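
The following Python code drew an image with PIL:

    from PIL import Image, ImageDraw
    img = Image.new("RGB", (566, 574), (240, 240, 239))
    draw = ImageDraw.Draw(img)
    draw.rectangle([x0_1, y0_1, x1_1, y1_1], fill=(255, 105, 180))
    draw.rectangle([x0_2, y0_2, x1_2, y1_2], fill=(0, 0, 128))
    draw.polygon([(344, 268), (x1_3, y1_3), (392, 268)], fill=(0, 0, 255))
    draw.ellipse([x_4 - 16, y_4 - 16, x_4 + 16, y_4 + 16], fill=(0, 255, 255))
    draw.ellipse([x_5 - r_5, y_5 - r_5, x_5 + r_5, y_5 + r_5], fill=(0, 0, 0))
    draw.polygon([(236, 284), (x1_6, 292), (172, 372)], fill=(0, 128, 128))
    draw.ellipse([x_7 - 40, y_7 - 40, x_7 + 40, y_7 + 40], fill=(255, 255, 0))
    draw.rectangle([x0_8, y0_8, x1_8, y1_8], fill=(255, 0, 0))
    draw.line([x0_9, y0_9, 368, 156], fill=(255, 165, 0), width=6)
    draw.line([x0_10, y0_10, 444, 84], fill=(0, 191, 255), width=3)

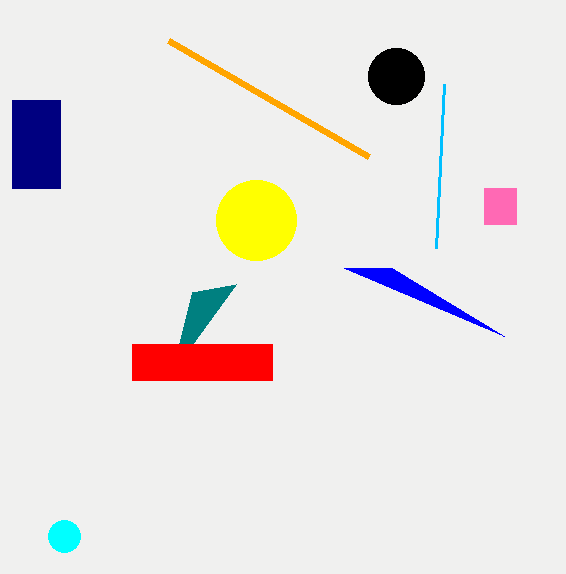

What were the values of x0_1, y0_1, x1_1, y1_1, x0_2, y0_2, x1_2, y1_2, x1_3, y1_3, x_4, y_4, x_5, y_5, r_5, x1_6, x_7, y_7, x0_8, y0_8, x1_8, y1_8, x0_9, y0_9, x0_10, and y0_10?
x0_1 = 484; y0_1 = 188; x1_1 = 516; y1_1 = 224; x0_2 = 12; y0_2 = 100; x1_2 = 60; y1_2 = 188; x1_3 = 504; y1_3 = 336; x_4 = 64; y_4 = 536; x_5 = 396; y_5 = 76; r_5 = 28; x1_6 = 192; x_7 = 256; y_7 = 220; x0_8 = 132; y0_8 = 344; x1_8 = 272; y1_8 = 380; x0_9 = 168; y0_9 = 40; x0_10 = 436; y0_10 = 248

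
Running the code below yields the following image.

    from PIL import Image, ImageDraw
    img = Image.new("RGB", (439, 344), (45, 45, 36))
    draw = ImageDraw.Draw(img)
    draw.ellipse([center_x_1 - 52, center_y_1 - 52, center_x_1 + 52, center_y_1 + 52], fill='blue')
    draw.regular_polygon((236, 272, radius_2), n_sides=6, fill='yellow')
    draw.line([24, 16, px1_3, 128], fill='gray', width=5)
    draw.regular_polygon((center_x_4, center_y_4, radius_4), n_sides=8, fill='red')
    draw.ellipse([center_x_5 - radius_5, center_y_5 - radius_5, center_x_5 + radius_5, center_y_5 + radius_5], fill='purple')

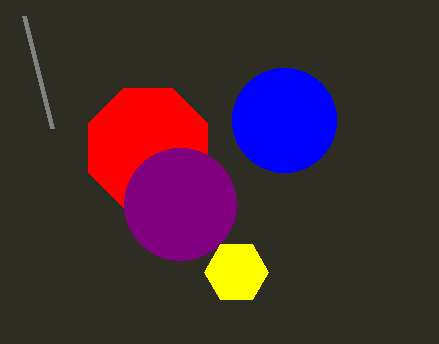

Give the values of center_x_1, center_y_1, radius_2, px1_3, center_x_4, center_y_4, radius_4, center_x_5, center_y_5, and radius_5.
center_x_1 = 284, center_y_1 = 120, radius_2 = 32, px1_3 = 52, center_x_4 = 148, center_y_4 = 148, radius_4 = 64, center_x_5 = 180, center_y_5 = 204, radius_5 = 56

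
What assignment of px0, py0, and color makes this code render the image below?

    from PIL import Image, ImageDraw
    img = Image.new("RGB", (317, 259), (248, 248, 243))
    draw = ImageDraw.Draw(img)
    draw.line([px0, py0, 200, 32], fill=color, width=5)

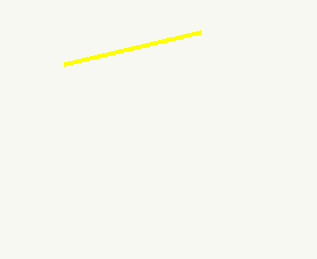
px0 = 64; py0 = 64; color = 'yellow'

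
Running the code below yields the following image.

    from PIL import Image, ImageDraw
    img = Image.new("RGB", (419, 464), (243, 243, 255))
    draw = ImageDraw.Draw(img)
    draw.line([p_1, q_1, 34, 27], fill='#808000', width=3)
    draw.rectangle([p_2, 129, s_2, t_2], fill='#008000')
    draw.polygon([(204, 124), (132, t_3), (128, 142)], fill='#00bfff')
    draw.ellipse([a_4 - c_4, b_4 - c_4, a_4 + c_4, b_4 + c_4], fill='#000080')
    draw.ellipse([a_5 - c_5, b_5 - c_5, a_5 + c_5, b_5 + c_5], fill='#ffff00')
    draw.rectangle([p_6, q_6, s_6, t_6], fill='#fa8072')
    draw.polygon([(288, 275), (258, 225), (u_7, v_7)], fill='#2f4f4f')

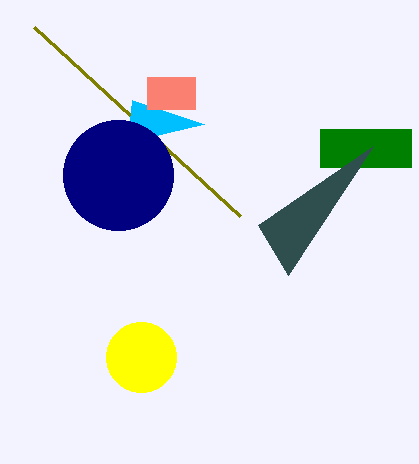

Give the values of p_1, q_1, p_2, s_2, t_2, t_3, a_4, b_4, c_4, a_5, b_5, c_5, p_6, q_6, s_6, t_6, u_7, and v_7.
p_1 = 240; q_1 = 216; p_2 = 320; s_2 = 411; t_2 = 167; t_3 = 100; a_4 = 118; b_4 = 175; c_4 = 55; a_5 = 141; b_5 = 357; c_5 = 35; p_6 = 147; q_6 = 77; s_6 = 195; t_6 = 109; u_7 = 373; v_7 = 146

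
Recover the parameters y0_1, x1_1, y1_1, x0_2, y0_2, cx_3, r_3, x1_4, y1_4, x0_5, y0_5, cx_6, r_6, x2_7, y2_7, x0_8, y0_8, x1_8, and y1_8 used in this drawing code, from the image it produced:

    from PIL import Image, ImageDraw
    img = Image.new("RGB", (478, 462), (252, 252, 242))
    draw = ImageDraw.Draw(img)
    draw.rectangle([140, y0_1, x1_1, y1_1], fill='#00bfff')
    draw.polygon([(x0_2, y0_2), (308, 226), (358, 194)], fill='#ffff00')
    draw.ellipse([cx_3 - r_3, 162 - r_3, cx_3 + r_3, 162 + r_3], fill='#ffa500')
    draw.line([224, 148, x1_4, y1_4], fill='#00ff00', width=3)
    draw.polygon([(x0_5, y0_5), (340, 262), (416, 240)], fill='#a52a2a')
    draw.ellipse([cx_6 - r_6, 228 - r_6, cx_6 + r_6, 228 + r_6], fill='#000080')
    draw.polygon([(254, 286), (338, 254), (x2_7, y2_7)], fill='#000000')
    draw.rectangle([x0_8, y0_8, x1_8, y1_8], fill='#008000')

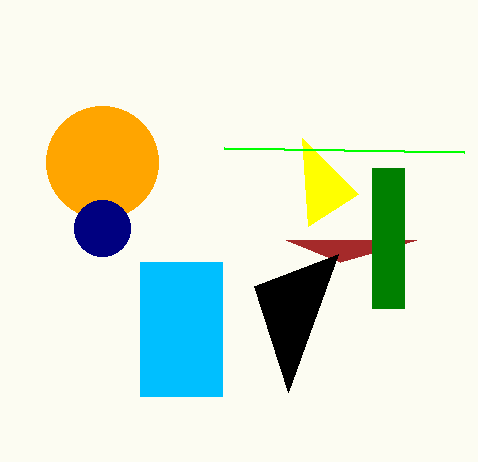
y0_1 = 262
x1_1 = 222
y1_1 = 396
x0_2 = 302
y0_2 = 138
cx_3 = 102
r_3 = 56
x1_4 = 464
y1_4 = 152
x0_5 = 286
y0_5 = 240
cx_6 = 102
r_6 = 28
x2_7 = 288
y2_7 = 392
x0_8 = 372
y0_8 = 168
x1_8 = 404
y1_8 = 308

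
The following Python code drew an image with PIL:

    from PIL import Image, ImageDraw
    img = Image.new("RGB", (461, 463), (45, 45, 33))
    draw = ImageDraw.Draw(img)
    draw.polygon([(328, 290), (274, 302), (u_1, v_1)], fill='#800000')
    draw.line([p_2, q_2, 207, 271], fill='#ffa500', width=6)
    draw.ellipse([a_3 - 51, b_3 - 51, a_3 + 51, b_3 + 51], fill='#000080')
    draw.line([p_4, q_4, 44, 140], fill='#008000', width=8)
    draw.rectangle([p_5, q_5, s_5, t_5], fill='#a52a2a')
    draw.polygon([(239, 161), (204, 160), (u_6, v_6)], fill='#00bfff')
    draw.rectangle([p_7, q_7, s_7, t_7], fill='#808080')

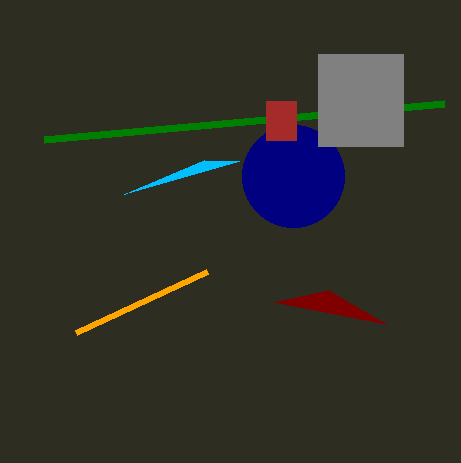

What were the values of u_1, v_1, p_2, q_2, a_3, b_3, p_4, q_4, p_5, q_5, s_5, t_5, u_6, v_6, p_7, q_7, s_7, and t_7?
u_1 = 386; v_1 = 324; p_2 = 76; q_2 = 332; a_3 = 293; b_3 = 176; p_4 = 444; q_4 = 104; p_5 = 266; q_5 = 101; s_5 = 296; t_5 = 140; u_6 = 124; v_6 = 194; p_7 = 318; q_7 = 54; s_7 = 403; t_7 = 146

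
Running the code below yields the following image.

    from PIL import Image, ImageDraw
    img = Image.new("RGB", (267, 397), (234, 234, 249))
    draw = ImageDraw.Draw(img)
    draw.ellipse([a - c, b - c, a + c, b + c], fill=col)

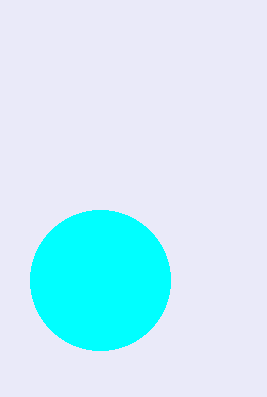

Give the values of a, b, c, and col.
a = 100, b = 280, c = 70, col = 'cyan'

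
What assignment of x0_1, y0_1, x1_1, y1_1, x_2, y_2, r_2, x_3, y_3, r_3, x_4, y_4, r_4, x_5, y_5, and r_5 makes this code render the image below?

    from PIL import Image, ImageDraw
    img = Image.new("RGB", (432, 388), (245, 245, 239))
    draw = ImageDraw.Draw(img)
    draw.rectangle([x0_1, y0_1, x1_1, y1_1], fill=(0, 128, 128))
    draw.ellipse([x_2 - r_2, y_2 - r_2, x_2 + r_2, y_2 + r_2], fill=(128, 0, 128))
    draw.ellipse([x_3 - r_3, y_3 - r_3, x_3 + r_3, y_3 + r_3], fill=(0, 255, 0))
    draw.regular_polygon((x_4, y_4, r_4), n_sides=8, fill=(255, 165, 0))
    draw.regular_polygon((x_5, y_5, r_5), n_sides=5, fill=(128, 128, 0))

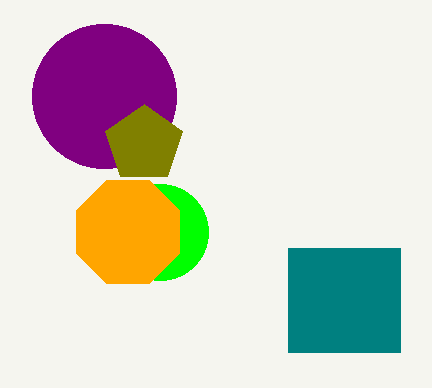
x0_1 = 288; y0_1 = 248; x1_1 = 400; y1_1 = 352; x_2 = 104; y_2 = 96; r_2 = 72; x_3 = 160; y_3 = 232; r_3 = 48; x_4 = 128; y_4 = 232; r_4 = 56; x_5 = 144; y_5 = 144; r_5 = 40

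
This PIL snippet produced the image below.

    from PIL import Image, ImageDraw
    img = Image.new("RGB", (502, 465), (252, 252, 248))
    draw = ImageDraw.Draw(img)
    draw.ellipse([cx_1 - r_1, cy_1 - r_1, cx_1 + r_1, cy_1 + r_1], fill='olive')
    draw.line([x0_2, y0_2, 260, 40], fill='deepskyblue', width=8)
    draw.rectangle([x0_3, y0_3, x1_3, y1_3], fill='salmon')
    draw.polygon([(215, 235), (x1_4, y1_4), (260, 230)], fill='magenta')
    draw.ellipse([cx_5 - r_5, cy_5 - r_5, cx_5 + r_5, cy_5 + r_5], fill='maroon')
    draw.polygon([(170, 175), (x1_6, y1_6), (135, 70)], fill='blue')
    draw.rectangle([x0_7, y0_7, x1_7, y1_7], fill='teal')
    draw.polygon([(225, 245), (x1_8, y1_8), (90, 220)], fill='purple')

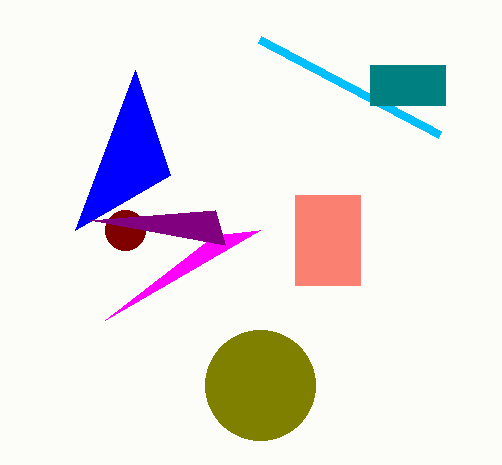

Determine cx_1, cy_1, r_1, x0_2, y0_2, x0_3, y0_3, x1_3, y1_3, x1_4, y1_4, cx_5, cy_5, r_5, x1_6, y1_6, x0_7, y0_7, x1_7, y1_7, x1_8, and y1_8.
cx_1 = 260, cy_1 = 385, r_1 = 55, x0_2 = 440, y0_2 = 135, x0_3 = 295, y0_3 = 195, x1_3 = 360, y1_3 = 285, x1_4 = 105, y1_4 = 320, cx_5 = 125, cy_5 = 230, r_5 = 20, x1_6 = 75, y1_6 = 230, x0_7 = 370, y0_7 = 65, x1_7 = 445, y1_7 = 105, x1_8 = 215, y1_8 = 210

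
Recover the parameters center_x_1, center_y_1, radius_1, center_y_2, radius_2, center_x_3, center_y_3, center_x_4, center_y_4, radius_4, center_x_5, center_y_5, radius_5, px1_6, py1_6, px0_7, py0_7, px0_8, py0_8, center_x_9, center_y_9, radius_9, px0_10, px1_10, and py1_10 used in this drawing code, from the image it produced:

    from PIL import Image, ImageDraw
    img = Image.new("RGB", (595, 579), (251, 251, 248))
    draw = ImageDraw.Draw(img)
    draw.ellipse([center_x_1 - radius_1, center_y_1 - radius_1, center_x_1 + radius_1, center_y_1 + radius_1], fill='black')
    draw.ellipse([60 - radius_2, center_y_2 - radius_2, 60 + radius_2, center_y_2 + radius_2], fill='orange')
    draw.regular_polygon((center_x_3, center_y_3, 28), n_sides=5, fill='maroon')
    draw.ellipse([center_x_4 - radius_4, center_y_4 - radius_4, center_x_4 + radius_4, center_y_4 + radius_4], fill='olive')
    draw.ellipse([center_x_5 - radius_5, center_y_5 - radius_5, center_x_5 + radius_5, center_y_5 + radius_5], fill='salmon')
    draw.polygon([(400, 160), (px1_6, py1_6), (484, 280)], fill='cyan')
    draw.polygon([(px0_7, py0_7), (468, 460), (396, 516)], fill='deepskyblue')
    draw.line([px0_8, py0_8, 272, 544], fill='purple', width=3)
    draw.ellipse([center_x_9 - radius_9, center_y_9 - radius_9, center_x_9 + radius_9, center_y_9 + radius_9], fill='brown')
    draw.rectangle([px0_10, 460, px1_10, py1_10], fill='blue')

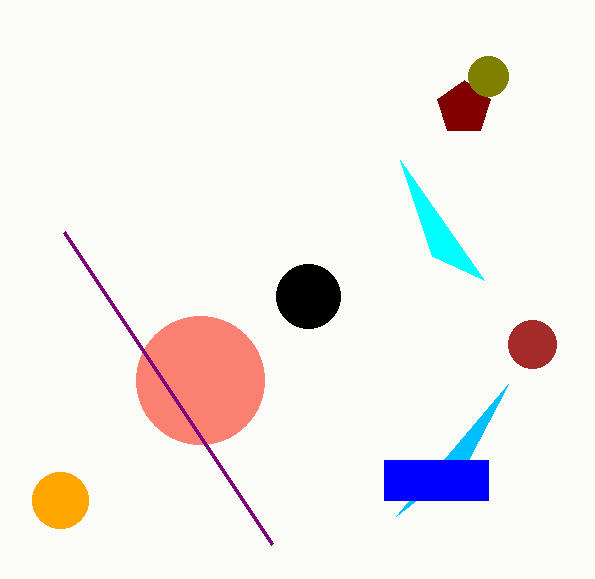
center_x_1 = 308
center_y_1 = 296
radius_1 = 32
center_y_2 = 500
radius_2 = 28
center_x_3 = 464
center_y_3 = 108
center_x_4 = 488
center_y_4 = 76
radius_4 = 20
center_x_5 = 200
center_y_5 = 380
radius_5 = 64
px1_6 = 432
py1_6 = 256
px0_7 = 508
py0_7 = 384
px0_8 = 64
py0_8 = 232
center_x_9 = 532
center_y_9 = 344
radius_9 = 24
px0_10 = 384
px1_10 = 488
py1_10 = 500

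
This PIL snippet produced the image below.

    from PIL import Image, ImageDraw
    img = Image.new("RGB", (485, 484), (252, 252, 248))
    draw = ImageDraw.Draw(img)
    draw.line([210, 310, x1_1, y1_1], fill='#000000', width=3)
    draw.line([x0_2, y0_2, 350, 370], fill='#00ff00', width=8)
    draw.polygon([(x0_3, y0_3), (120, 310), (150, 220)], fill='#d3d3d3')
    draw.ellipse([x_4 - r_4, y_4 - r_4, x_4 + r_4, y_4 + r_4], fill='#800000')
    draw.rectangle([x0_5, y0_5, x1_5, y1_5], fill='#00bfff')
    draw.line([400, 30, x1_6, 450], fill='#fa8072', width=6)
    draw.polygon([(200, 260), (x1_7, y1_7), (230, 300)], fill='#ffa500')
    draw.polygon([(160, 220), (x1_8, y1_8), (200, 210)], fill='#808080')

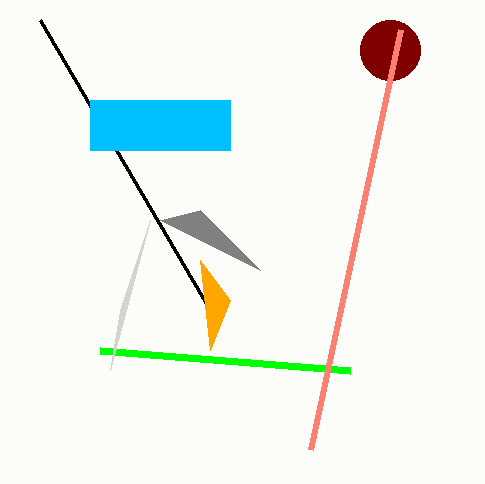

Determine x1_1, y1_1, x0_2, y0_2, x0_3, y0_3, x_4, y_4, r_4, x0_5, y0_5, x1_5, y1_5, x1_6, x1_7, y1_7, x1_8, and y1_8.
x1_1 = 40
y1_1 = 20
x0_2 = 100
y0_2 = 350
x0_3 = 110
y0_3 = 370
x_4 = 390
y_4 = 50
r_4 = 30
x0_5 = 90
y0_5 = 100
x1_5 = 230
y1_5 = 150
x1_6 = 310
x1_7 = 210
y1_7 = 350
x1_8 = 260
y1_8 = 270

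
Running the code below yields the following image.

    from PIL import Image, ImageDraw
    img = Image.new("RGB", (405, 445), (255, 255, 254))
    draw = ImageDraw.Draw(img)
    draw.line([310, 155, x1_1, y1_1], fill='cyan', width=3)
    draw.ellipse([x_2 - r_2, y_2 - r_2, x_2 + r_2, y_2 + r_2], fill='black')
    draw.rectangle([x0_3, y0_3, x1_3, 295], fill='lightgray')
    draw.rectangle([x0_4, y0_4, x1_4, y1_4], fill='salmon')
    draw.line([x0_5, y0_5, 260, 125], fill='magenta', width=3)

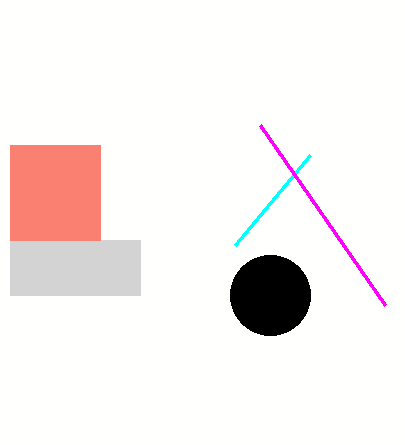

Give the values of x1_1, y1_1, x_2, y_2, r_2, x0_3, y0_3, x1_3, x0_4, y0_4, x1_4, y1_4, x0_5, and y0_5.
x1_1 = 235; y1_1 = 245; x_2 = 270; y_2 = 295; r_2 = 40; x0_3 = 10; y0_3 = 240; x1_3 = 140; x0_4 = 10; y0_4 = 145; x1_4 = 100; y1_4 = 240; x0_5 = 385; y0_5 = 305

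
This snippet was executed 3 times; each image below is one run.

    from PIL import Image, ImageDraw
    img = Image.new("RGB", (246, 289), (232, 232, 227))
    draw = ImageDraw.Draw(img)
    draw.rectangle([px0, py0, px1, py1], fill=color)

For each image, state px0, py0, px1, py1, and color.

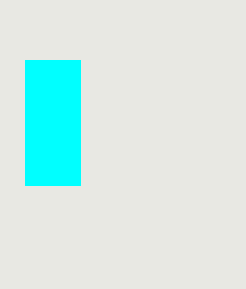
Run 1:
px0 = 25; py0 = 60; px1 = 80; py1 = 185; color = 'cyan'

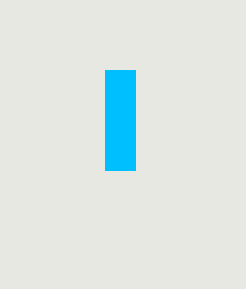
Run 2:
px0 = 105; py0 = 70; px1 = 135; py1 = 170; color = 'deepskyblue'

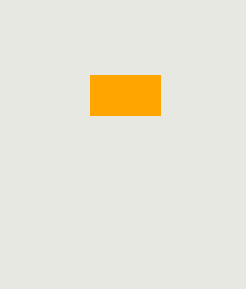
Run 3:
px0 = 90
py0 = 75
px1 = 160
py1 = 115
color = 'orange'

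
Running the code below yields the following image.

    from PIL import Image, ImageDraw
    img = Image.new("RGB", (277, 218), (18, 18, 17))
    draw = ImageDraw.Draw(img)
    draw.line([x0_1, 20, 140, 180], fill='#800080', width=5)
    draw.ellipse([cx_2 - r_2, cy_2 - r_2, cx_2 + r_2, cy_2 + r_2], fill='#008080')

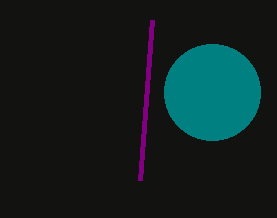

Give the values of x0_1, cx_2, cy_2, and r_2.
x0_1 = 152, cx_2 = 212, cy_2 = 92, r_2 = 48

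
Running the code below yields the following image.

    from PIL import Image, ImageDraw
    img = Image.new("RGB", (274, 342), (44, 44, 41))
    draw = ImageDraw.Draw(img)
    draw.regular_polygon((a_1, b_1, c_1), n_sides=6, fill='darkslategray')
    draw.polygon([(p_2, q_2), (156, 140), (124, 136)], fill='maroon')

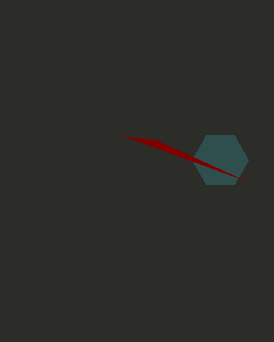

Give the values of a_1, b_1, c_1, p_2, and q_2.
a_1 = 220; b_1 = 160; c_1 = 28; p_2 = 244; q_2 = 180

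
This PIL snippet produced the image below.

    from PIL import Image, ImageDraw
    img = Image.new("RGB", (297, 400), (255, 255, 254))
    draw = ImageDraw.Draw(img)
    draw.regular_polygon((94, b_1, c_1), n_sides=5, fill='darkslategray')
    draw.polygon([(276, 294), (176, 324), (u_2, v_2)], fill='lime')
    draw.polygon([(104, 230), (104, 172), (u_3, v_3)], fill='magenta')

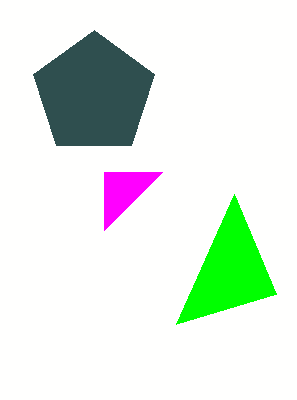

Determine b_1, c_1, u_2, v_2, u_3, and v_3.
b_1 = 94
c_1 = 64
u_2 = 234
v_2 = 194
u_3 = 162
v_3 = 172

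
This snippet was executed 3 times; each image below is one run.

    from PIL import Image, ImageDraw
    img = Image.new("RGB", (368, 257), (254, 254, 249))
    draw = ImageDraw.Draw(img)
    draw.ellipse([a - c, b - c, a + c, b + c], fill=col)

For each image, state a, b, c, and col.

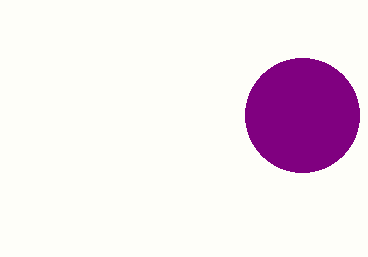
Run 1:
a = 302; b = 115; c = 57; col = 'purple'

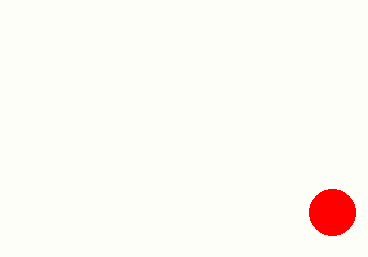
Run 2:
a = 332
b = 212
c = 23
col = 'red'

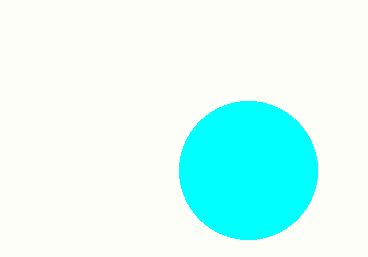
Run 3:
a = 248; b = 170; c = 69; col = 'cyan'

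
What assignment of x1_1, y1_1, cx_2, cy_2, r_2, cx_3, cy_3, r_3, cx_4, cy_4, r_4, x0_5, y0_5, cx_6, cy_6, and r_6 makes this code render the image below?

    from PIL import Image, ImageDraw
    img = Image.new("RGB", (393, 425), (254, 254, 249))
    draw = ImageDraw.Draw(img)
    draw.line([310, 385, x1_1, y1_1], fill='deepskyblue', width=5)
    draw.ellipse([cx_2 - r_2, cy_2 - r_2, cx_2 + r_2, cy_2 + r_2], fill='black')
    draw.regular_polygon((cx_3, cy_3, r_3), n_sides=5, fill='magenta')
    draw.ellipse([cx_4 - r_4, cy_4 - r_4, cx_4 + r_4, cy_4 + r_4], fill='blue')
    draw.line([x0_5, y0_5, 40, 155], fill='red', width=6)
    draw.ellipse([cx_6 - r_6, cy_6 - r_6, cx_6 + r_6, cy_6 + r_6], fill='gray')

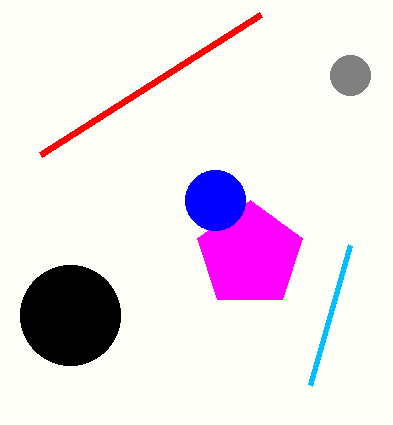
x1_1 = 350; y1_1 = 245; cx_2 = 70; cy_2 = 315; r_2 = 50; cx_3 = 250; cy_3 = 255; r_3 = 55; cx_4 = 215; cy_4 = 200; r_4 = 30; x0_5 = 260; y0_5 = 15; cx_6 = 350; cy_6 = 75; r_6 = 20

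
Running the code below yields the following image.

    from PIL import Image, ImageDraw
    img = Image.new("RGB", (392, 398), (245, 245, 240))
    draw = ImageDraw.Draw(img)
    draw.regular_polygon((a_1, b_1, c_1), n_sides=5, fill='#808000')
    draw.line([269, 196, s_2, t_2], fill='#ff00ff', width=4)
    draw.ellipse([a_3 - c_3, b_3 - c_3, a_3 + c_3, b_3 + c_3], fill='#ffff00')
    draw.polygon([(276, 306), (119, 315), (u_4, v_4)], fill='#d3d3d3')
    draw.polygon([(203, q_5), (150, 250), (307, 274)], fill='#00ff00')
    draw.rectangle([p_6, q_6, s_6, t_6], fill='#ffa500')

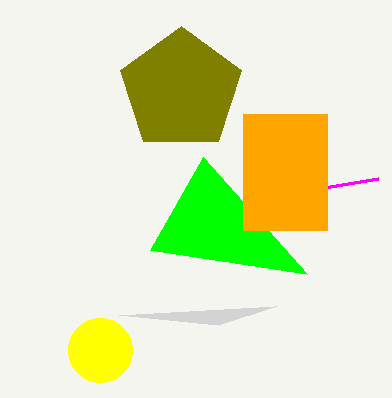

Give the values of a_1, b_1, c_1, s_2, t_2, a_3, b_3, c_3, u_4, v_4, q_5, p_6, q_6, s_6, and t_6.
a_1 = 181; b_1 = 90; c_1 = 64; s_2 = 378; t_2 = 178; a_3 = 100; b_3 = 350; c_3 = 32; u_4 = 218; v_4 = 325; q_5 = 157; p_6 = 243; q_6 = 114; s_6 = 327; t_6 = 230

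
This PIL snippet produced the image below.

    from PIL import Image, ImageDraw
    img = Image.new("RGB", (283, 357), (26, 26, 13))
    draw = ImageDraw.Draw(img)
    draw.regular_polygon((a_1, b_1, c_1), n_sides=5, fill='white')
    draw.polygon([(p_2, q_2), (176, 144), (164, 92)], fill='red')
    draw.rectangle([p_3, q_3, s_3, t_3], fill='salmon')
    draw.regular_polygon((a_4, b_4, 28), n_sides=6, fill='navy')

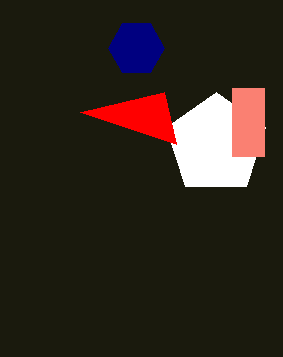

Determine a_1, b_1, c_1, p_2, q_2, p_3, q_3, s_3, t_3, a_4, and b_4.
a_1 = 216; b_1 = 144; c_1 = 52; p_2 = 80; q_2 = 112; p_3 = 232; q_3 = 88; s_3 = 264; t_3 = 156; a_4 = 136; b_4 = 48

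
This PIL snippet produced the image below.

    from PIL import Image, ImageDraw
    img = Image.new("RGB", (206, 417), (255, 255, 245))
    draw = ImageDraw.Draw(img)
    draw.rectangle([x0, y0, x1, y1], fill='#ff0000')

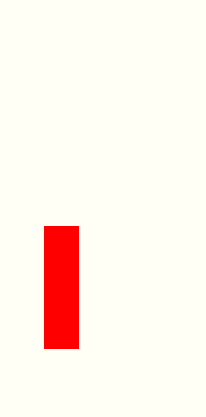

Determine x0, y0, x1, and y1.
x0 = 44, y0 = 226, x1 = 78, y1 = 348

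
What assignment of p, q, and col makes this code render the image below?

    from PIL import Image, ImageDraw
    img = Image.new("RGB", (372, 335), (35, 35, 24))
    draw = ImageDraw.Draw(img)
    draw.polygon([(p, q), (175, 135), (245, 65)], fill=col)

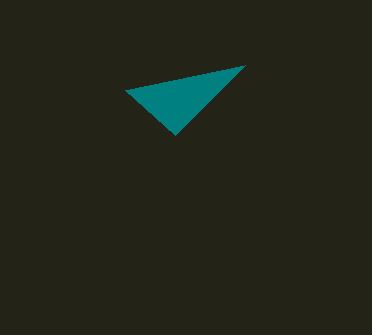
p = 125; q = 90; col = 'teal'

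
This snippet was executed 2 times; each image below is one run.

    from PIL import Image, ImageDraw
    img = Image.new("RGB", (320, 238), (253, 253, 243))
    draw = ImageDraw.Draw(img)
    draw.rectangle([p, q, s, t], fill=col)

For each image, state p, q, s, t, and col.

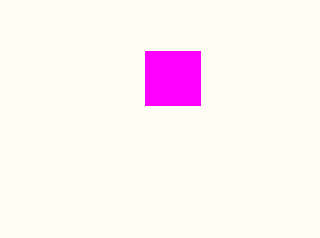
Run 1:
p = 145, q = 51, s = 200, t = 105, col = 'magenta'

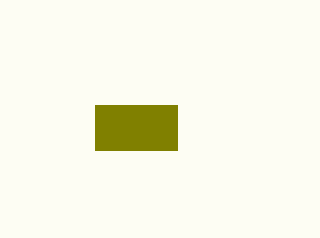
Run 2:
p = 95; q = 105; s = 177; t = 150; col = 'olive'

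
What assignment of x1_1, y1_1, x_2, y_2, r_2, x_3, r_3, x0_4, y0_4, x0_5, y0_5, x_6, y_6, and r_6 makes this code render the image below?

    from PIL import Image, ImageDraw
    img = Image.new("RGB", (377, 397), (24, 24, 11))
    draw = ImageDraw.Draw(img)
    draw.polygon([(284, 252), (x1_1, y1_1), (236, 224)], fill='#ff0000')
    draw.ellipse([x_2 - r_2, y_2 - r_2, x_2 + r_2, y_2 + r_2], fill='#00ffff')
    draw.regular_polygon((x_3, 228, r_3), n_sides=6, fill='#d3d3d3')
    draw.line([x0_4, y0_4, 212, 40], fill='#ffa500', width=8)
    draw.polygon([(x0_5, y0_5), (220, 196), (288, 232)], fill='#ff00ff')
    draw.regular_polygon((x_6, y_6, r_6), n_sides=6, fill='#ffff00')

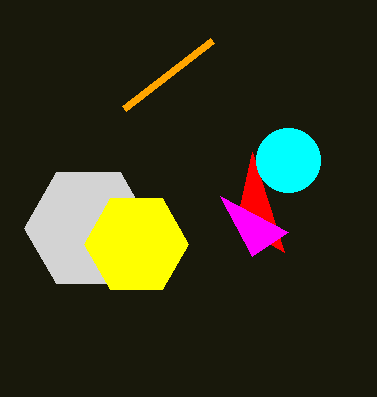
x1_1 = 252, y1_1 = 152, x_2 = 288, y_2 = 160, r_2 = 32, x_3 = 88, r_3 = 64, x0_4 = 124, y0_4 = 108, x0_5 = 252, y0_5 = 256, x_6 = 136, y_6 = 244, r_6 = 52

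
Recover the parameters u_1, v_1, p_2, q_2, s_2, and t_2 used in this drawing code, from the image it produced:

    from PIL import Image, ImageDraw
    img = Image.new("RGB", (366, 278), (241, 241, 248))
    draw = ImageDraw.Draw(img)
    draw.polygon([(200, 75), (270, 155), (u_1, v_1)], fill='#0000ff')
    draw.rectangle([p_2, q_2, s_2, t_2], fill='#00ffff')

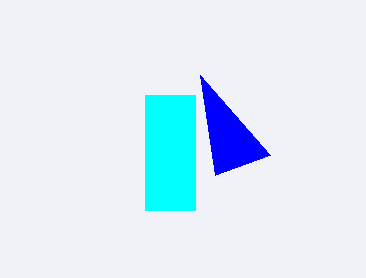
u_1 = 215
v_1 = 175
p_2 = 145
q_2 = 95
s_2 = 195
t_2 = 210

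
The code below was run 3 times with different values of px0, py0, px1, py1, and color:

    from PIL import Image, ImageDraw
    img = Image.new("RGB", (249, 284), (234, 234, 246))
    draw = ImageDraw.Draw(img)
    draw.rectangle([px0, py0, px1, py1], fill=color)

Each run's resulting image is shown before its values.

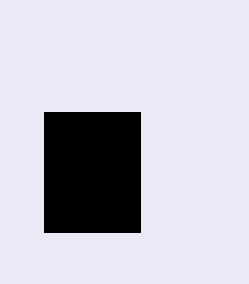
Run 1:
px0 = 44
py0 = 112
px1 = 140
py1 = 232
color = 'black'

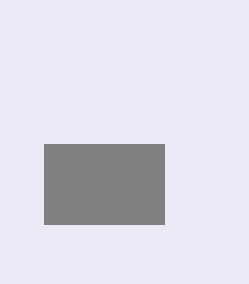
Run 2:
px0 = 44, py0 = 144, px1 = 164, py1 = 224, color = 'gray'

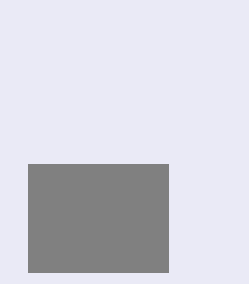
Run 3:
px0 = 28
py0 = 164
px1 = 168
py1 = 272
color = 'gray'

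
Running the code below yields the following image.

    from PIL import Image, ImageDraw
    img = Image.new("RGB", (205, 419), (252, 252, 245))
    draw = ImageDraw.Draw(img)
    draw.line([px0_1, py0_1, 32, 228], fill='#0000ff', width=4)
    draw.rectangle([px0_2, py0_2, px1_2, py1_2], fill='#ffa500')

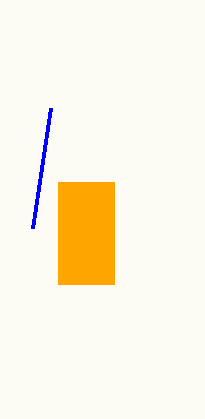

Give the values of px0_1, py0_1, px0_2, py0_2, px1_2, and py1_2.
px0_1 = 50, py0_1 = 108, px0_2 = 58, py0_2 = 182, px1_2 = 114, py1_2 = 284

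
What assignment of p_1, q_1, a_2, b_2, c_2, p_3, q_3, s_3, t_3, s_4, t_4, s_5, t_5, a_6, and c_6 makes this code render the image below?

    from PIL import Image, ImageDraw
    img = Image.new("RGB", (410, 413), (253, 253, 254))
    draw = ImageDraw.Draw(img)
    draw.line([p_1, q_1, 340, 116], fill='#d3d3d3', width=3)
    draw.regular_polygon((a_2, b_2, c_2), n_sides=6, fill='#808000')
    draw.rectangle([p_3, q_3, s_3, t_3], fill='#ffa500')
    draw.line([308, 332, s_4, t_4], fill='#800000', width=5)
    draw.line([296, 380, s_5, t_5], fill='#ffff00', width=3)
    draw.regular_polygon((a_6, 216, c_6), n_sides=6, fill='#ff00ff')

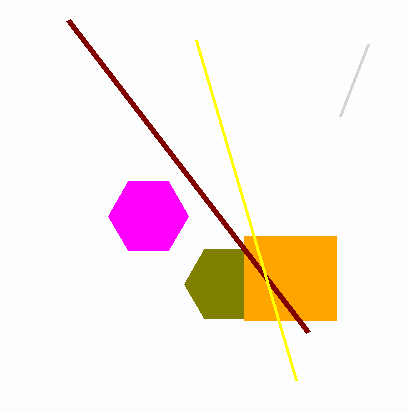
p_1 = 368
q_1 = 44
a_2 = 224
b_2 = 284
c_2 = 40
p_3 = 244
q_3 = 236
s_3 = 336
t_3 = 320
s_4 = 68
t_4 = 20
s_5 = 196
t_5 = 40
a_6 = 148
c_6 = 40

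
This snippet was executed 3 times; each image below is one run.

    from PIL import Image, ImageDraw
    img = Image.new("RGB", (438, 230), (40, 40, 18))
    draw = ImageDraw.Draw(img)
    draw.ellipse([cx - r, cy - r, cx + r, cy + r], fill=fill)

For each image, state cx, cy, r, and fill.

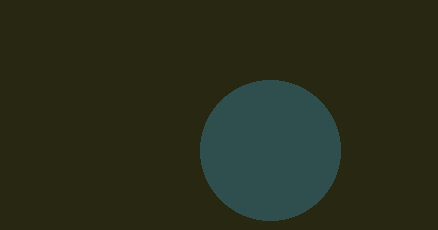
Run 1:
cx = 270
cy = 150
r = 70
fill = 'darkslategray'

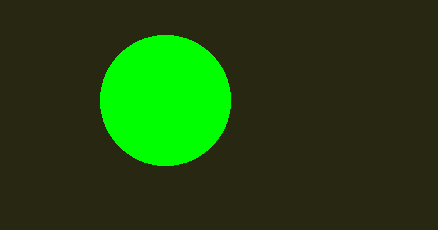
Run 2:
cx = 165
cy = 100
r = 65
fill = 'lime'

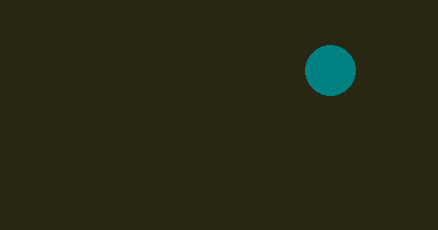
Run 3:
cx = 330; cy = 70; r = 25; fill = 'teal'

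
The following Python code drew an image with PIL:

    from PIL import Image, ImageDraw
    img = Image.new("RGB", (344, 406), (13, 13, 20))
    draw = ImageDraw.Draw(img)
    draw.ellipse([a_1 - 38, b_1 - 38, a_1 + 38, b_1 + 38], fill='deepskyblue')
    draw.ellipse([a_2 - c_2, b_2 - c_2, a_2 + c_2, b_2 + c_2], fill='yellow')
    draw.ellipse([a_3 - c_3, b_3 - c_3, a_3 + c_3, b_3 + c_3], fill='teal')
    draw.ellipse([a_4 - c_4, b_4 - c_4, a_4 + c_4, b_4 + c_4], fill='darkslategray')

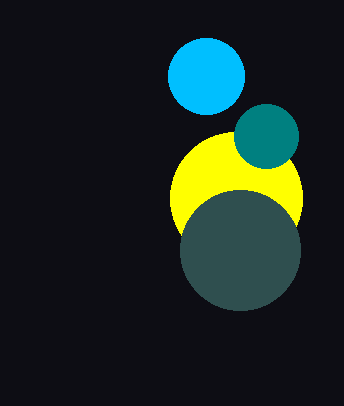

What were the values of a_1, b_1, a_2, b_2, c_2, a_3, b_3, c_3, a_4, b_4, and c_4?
a_1 = 206, b_1 = 76, a_2 = 236, b_2 = 198, c_2 = 66, a_3 = 266, b_3 = 136, c_3 = 32, a_4 = 240, b_4 = 250, c_4 = 60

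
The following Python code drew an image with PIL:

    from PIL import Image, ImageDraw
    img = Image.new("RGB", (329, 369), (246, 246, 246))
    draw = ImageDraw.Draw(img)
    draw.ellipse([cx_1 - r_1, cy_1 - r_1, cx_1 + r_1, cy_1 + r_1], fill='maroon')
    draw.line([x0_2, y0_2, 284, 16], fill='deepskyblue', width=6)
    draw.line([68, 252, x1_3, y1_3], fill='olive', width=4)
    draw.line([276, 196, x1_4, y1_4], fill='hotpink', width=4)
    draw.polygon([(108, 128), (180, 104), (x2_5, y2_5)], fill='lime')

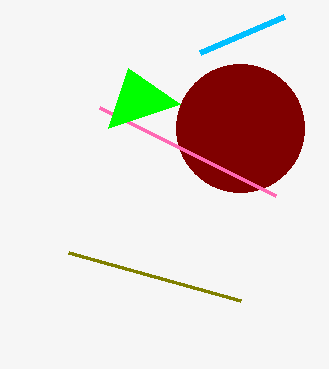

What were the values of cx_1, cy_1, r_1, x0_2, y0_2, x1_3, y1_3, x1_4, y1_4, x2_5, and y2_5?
cx_1 = 240
cy_1 = 128
r_1 = 64
x0_2 = 200
y0_2 = 52
x1_3 = 240
y1_3 = 300
x1_4 = 100
y1_4 = 108
x2_5 = 128
y2_5 = 68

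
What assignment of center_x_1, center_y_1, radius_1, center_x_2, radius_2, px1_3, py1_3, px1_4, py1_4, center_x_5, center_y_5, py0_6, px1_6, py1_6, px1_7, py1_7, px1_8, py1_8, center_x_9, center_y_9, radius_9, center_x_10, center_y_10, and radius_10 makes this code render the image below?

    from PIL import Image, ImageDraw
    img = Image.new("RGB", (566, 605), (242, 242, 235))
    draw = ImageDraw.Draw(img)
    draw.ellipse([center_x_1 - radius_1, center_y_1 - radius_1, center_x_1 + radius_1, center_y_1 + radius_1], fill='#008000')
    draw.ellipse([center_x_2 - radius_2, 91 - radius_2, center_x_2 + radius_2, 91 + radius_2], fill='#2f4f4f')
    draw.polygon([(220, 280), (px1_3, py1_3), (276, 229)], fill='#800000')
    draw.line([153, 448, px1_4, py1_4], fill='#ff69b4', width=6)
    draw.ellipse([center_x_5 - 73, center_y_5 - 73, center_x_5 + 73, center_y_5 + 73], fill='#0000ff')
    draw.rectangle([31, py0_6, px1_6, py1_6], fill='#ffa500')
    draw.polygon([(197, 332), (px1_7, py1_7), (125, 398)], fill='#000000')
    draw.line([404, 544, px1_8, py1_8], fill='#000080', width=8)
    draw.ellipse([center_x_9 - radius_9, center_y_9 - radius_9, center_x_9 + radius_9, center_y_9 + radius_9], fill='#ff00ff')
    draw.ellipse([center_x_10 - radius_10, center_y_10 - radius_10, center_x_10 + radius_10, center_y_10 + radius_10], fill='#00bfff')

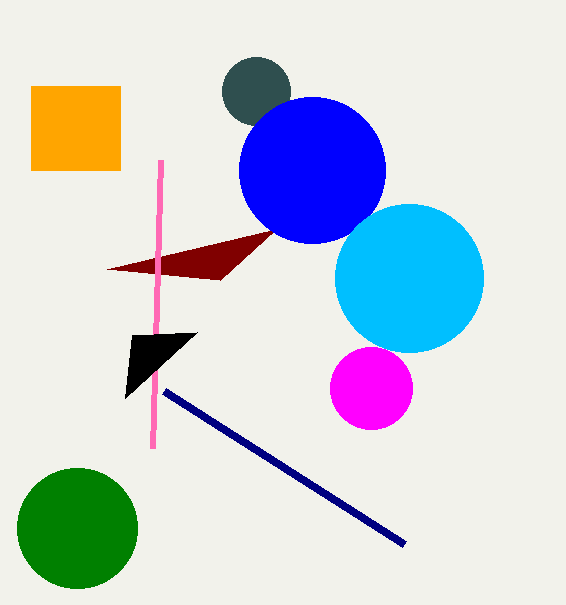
center_x_1 = 77, center_y_1 = 528, radius_1 = 60, center_x_2 = 256, radius_2 = 34, px1_3 = 107, py1_3 = 269, px1_4 = 161, py1_4 = 160, center_x_5 = 312, center_y_5 = 170, py0_6 = 86, px1_6 = 120, py1_6 = 170, px1_7 = 132, py1_7 = 335, px1_8 = 164, py1_8 = 391, center_x_9 = 371, center_y_9 = 388, radius_9 = 41, center_x_10 = 409, center_y_10 = 278, radius_10 = 74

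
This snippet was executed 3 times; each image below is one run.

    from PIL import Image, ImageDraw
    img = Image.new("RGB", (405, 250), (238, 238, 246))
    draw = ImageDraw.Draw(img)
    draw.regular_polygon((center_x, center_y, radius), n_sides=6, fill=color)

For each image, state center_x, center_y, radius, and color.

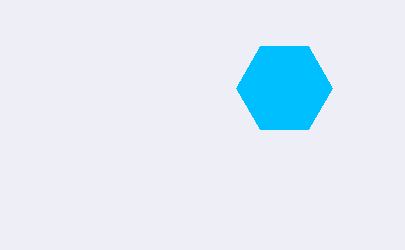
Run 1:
center_x = 284
center_y = 88
radius = 48
color = 'deepskyblue'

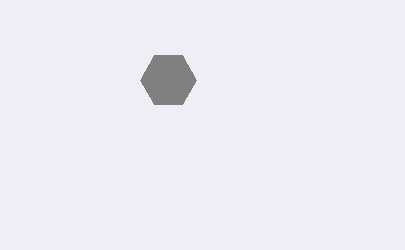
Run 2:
center_x = 168
center_y = 80
radius = 28
color = 'gray'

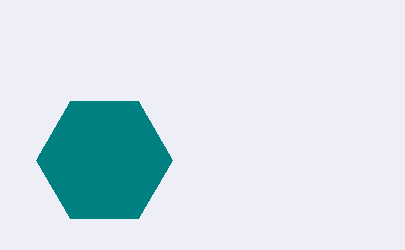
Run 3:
center_x = 104
center_y = 160
radius = 68
color = 'teal'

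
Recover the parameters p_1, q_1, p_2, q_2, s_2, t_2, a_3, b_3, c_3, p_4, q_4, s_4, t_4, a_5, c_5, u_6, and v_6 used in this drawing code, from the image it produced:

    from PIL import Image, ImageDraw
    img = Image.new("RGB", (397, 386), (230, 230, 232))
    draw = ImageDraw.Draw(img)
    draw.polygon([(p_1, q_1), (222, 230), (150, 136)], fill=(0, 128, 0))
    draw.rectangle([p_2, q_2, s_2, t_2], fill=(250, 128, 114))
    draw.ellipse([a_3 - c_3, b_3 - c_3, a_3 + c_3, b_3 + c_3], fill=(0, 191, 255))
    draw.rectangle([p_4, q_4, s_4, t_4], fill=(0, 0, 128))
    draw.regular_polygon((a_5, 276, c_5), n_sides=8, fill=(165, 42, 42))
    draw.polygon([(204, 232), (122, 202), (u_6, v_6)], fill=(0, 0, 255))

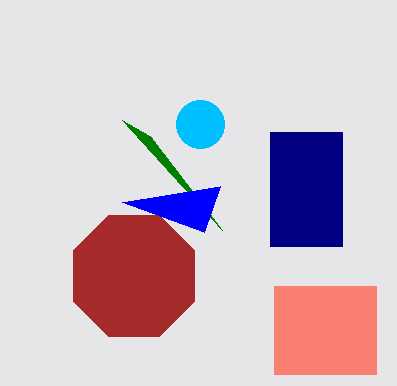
p_1 = 122; q_1 = 120; p_2 = 274; q_2 = 286; s_2 = 376; t_2 = 374; a_3 = 200; b_3 = 124; c_3 = 24; p_4 = 270; q_4 = 132; s_4 = 342; t_4 = 246; a_5 = 134; c_5 = 66; u_6 = 220; v_6 = 186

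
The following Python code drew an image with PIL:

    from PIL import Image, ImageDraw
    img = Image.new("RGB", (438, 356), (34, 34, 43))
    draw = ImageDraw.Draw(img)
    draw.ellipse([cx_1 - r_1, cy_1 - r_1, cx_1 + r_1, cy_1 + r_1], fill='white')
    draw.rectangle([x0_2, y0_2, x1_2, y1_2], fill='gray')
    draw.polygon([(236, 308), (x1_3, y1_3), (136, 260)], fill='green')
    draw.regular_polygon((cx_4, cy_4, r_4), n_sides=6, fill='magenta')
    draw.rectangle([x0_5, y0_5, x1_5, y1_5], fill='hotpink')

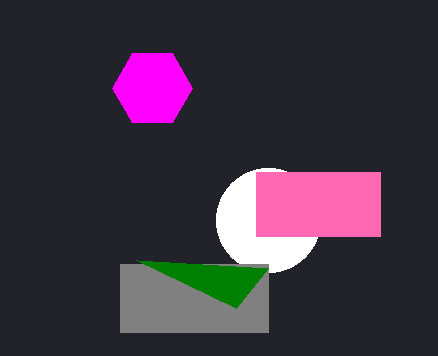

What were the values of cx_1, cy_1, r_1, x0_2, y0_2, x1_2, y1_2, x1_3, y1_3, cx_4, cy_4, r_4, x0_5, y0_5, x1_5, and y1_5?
cx_1 = 268
cy_1 = 220
r_1 = 52
x0_2 = 120
y0_2 = 264
x1_2 = 268
y1_2 = 332
x1_3 = 268
y1_3 = 268
cx_4 = 152
cy_4 = 88
r_4 = 40
x0_5 = 256
y0_5 = 172
x1_5 = 380
y1_5 = 236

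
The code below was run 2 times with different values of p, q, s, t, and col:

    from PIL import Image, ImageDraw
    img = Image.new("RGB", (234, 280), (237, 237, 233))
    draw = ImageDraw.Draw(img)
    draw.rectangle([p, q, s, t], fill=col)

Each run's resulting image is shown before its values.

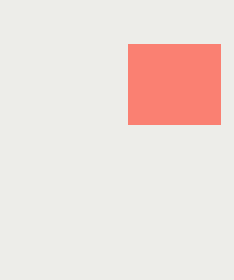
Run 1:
p = 128
q = 44
s = 220
t = 124
col = 'salmon'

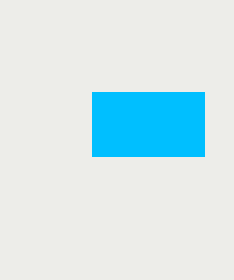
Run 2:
p = 92
q = 92
s = 204
t = 156
col = 'deepskyblue'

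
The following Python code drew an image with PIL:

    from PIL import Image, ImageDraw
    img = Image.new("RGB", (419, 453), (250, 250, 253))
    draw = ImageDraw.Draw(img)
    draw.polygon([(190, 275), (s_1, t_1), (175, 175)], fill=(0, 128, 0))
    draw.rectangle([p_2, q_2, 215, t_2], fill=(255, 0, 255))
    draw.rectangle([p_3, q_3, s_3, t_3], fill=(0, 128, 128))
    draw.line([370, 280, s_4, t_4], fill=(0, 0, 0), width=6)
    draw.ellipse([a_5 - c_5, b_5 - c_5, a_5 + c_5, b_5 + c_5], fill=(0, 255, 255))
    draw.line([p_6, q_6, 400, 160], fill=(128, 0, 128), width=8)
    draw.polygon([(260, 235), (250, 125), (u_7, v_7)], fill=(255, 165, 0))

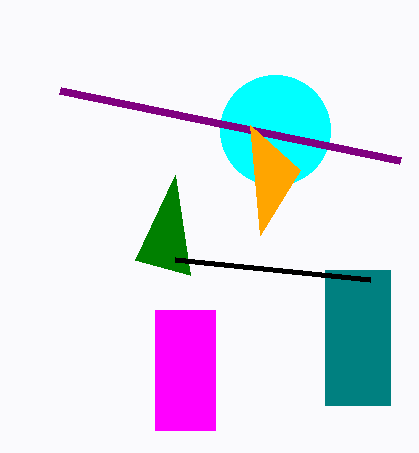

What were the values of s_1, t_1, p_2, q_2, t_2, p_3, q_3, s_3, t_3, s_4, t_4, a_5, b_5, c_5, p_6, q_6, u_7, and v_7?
s_1 = 135; t_1 = 260; p_2 = 155; q_2 = 310; t_2 = 430; p_3 = 325; q_3 = 270; s_3 = 390; t_3 = 405; s_4 = 175; t_4 = 260; a_5 = 275; b_5 = 130; c_5 = 55; p_6 = 60; q_6 = 90; u_7 = 300; v_7 = 170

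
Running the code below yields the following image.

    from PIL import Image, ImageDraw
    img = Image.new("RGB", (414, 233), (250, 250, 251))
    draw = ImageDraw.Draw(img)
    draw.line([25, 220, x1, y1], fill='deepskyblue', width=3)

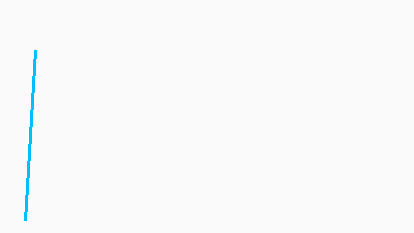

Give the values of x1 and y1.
x1 = 35, y1 = 50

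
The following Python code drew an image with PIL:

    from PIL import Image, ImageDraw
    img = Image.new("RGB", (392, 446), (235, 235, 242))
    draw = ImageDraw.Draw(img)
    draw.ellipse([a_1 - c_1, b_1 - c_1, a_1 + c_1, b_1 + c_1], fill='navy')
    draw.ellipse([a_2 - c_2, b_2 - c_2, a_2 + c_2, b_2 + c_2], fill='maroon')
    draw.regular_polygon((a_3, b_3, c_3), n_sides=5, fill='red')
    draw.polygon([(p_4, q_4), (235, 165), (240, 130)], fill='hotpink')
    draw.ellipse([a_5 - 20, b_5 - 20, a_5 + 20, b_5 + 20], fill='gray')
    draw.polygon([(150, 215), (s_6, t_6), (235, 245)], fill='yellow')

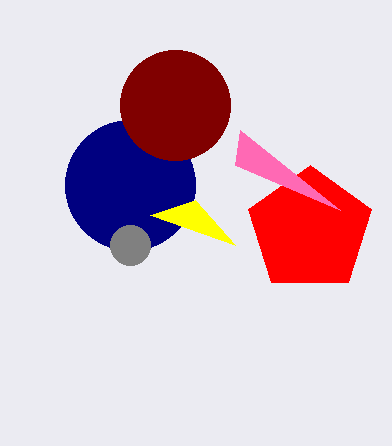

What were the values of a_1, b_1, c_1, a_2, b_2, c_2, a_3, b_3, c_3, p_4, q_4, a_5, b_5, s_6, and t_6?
a_1 = 130; b_1 = 185; c_1 = 65; a_2 = 175; b_2 = 105; c_2 = 55; a_3 = 310; b_3 = 230; c_3 = 65; p_4 = 340; q_4 = 210; a_5 = 130; b_5 = 245; s_6 = 195; t_6 = 200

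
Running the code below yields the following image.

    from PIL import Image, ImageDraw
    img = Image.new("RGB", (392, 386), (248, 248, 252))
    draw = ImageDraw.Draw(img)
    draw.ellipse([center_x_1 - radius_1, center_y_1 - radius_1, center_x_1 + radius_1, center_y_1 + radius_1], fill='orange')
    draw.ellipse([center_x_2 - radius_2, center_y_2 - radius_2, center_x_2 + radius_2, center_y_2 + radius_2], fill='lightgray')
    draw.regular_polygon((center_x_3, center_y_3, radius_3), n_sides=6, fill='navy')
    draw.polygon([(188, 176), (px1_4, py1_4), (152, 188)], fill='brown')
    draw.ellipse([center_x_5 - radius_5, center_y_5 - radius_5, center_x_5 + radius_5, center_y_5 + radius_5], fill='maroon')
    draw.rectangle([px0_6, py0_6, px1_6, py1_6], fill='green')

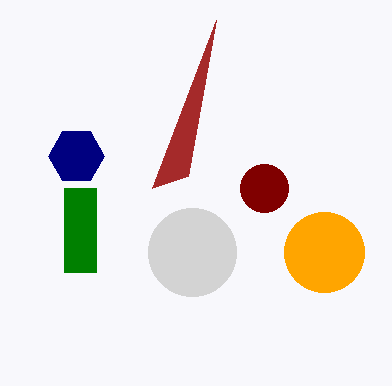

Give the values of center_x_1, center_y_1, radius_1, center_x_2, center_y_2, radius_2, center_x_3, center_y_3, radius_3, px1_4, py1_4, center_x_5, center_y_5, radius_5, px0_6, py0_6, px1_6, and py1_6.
center_x_1 = 324; center_y_1 = 252; radius_1 = 40; center_x_2 = 192; center_y_2 = 252; radius_2 = 44; center_x_3 = 76; center_y_3 = 156; radius_3 = 28; px1_4 = 216; py1_4 = 20; center_x_5 = 264; center_y_5 = 188; radius_5 = 24; px0_6 = 64; py0_6 = 188; px1_6 = 96; py1_6 = 272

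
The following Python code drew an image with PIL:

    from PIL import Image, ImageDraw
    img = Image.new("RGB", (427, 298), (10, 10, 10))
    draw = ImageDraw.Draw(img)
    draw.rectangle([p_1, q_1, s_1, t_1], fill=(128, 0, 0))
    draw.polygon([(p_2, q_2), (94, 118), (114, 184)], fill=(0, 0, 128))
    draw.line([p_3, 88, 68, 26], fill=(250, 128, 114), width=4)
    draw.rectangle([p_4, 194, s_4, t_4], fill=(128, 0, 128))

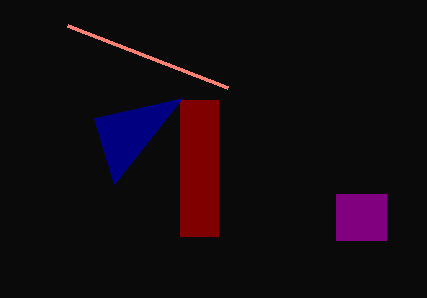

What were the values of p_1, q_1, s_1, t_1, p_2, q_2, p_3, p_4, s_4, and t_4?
p_1 = 180
q_1 = 100
s_1 = 218
t_1 = 236
p_2 = 182
q_2 = 98
p_3 = 228
p_4 = 336
s_4 = 386
t_4 = 240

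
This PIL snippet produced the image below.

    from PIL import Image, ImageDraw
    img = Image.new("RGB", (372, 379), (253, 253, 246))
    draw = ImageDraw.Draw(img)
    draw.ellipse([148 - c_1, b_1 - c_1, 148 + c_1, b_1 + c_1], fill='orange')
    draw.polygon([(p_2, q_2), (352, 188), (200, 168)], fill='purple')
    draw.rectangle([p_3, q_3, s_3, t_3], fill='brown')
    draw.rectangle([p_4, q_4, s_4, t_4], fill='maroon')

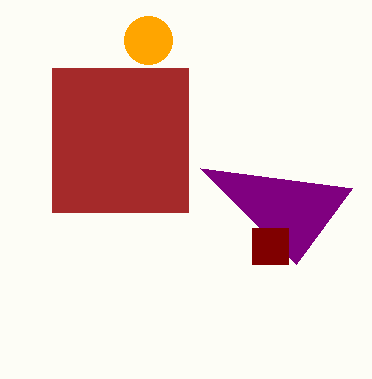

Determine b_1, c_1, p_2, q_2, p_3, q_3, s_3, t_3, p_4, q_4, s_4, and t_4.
b_1 = 40
c_1 = 24
p_2 = 296
q_2 = 264
p_3 = 52
q_3 = 68
s_3 = 188
t_3 = 212
p_4 = 252
q_4 = 228
s_4 = 288
t_4 = 264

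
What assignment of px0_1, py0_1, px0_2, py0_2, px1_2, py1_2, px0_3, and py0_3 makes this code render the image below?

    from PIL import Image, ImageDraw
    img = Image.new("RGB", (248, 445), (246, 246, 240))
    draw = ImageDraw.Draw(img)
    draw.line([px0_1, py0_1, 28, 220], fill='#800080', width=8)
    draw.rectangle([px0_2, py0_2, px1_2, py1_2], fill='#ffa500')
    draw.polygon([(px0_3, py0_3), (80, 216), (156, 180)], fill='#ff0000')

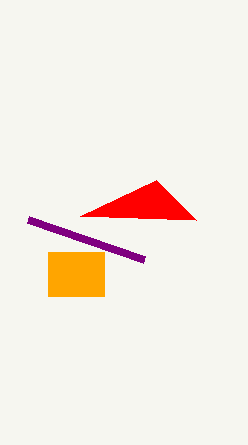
px0_1 = 144
py0_1 = 260
px0_2 = 48
py0_2 = 252
px1_2 = 104
py1_2 = 296
px0_3 = 196
py0_3 = 220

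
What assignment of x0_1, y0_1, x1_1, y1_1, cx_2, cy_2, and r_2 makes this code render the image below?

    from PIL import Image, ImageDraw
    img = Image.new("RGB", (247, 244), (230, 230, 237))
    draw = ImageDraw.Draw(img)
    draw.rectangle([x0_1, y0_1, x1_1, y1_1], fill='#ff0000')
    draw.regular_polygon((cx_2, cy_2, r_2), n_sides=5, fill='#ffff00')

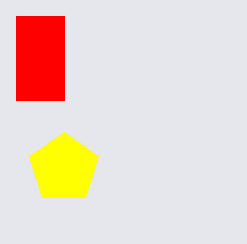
x0_1 = 16; y0_1 = 16; x1_1 = 64; y1_1 = 100; cx_2 = 64; cy_2 = 168; r_2 = 36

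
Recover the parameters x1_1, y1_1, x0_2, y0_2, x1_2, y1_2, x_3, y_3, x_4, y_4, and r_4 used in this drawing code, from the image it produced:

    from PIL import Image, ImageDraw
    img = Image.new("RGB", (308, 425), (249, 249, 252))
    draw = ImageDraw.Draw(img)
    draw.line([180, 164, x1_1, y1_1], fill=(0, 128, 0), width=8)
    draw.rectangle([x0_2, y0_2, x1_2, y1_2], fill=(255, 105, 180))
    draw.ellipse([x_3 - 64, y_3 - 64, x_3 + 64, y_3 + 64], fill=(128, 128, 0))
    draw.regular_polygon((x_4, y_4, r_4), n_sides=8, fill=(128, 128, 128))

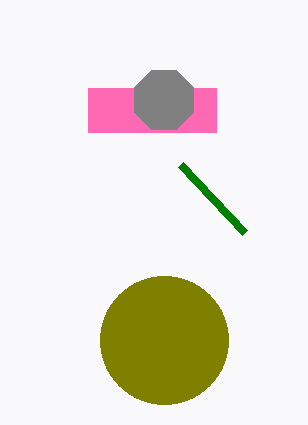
x1_1 = 244; y1_1 = 232; x0_2 = 88; y0_2 = 88; x1_2 = 216; y1_2 = 132; x_3 = 164; y_3 = 340; x_4 = 164; y_4 = 100; r_4 = 32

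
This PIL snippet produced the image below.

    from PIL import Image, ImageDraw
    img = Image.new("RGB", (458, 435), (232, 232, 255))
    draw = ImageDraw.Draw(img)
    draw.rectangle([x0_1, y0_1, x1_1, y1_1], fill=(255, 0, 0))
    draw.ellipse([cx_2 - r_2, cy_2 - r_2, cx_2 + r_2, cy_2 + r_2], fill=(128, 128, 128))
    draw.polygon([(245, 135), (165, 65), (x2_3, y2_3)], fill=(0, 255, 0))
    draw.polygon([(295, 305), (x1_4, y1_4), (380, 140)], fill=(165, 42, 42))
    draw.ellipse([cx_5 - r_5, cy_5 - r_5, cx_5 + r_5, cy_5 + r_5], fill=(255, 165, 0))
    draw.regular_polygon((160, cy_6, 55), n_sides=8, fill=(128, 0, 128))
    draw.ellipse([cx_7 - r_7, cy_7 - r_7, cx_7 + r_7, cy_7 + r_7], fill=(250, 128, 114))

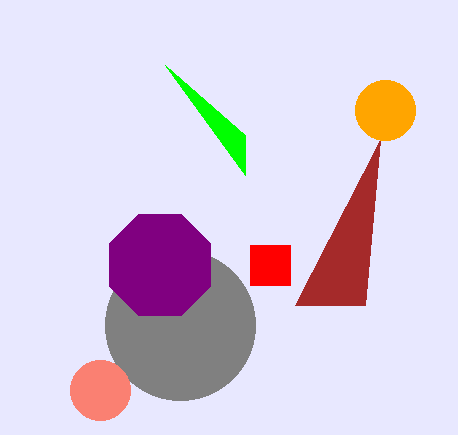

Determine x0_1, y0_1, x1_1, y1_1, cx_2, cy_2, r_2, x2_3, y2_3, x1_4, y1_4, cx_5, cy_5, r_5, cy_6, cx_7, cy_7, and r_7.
x0_1 = 250, y0_1 = 245, x1_1 = 290, y1_1 = 285, cx_2 = 180, cy_2 = 325, r_2 = 75, x2_3 = 245, y2_3 = 175, x1_4 = 365, y1_4 = 305, cx_5 = 385, cy_5 = 110, r_5 = 30, cy_6 = 265, cx_7 = 100, cy_7 = 390, r_7 = 30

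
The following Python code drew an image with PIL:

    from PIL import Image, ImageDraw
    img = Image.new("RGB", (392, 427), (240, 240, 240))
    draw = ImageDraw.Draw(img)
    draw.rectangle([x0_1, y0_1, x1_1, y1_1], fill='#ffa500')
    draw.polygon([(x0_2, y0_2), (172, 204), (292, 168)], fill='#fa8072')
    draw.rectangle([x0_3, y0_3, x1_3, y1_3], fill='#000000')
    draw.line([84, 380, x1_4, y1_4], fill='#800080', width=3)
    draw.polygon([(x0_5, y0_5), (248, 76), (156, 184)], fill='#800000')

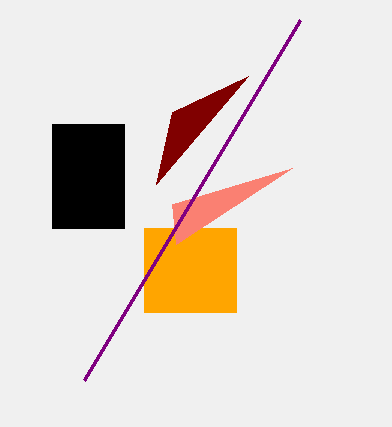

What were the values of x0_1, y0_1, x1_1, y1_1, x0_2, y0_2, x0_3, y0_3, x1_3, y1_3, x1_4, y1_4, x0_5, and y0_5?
x0_1 = 144; y0_1 = 228; x1_1 = 236; y1_1 = 312; x0_2 = 176; y0_2 = 244; x0_3 = 52; y0_3 = 124; x1_3 = 124; y1_3 = 228; x1_4 = 300; y1_4 = 20; x0_5 = 172; y0_5 = 112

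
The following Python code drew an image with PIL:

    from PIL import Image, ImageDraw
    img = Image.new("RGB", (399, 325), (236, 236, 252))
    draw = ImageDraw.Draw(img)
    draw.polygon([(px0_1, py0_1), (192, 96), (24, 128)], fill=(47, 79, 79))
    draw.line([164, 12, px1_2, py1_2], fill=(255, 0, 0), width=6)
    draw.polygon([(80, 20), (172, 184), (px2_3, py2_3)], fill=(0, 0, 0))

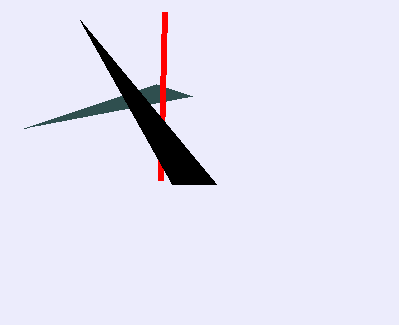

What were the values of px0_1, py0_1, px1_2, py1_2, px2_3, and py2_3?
px0_1 = 156; py0_1 = 84; px1_2 = 160; py1_2 = 180; px2_3 = 216; py2_3 = 184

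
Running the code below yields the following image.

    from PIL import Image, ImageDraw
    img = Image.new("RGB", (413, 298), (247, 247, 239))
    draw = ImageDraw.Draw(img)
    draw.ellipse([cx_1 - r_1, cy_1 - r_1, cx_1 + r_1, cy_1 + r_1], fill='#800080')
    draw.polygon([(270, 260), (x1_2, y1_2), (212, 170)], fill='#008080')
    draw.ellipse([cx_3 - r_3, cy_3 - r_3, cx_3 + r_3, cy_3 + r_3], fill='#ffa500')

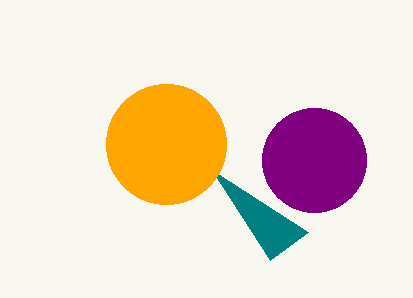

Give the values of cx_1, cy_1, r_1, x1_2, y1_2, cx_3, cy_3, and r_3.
cx_1 = 314
cy_1 = 160
r_1 = 52
x1_2 = 308
y1_2 = 232
cx_3 = 166
cy_3 = 144
r_3 = 60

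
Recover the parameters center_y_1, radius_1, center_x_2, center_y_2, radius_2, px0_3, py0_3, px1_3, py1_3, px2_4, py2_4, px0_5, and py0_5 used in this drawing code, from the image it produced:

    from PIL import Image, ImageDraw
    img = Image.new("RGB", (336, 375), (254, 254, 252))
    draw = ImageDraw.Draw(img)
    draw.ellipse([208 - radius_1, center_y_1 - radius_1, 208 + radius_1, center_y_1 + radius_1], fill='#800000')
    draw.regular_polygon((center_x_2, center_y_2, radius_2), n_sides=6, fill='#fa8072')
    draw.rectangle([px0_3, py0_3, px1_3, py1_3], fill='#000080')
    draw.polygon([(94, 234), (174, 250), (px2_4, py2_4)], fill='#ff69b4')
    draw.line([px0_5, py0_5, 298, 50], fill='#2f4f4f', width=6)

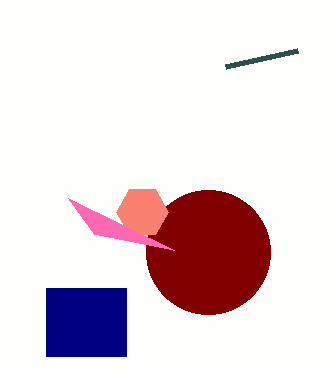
center_y_1 = 252, radius_1 = 62, center_x_2 = 142, center_y_2 = 212, radius_2 = 26, px0_3 = 46, py0_3 = 288, px1_3 = 126, py1_3 = 356, px2_4 = 68, py2_4 = 198, px0_5 = 226, py0_5 = 66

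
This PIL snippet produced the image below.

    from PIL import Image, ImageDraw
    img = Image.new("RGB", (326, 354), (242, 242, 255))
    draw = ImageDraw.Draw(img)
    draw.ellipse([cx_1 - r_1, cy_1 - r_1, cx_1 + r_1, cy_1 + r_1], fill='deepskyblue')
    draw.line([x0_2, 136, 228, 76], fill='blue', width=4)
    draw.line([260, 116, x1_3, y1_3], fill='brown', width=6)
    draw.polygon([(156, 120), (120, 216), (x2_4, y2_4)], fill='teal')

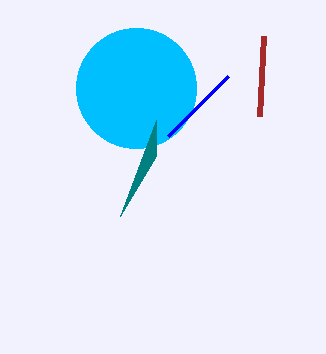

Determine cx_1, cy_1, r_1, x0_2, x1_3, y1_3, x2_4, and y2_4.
cx_1 = 136
cy_1 = 88
r_1 = 60
x0_2 = 168
x1_3 = 264
y1_3 = 36
x2_4 = 156
y2_4 = 156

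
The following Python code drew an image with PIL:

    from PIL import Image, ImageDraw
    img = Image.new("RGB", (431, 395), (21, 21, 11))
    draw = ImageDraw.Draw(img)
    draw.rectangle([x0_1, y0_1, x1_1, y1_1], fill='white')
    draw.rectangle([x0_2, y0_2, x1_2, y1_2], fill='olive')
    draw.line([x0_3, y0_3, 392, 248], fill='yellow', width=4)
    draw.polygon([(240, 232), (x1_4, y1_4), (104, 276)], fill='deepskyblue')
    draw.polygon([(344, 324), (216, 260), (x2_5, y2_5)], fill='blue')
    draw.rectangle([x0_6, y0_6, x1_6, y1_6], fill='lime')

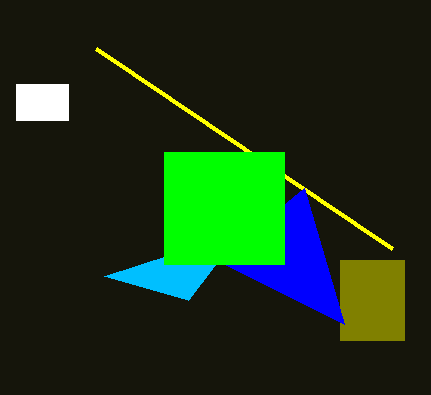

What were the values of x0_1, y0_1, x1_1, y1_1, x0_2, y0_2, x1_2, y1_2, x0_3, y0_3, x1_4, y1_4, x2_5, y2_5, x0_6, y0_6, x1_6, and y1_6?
x0_1 = 16; y0_1 = 84; x1_1 = 68; y1_1 = 120; x0_2 = 340; y0_2 = 260; x1_2 = 404; y1_2 = 340; x0_3 = 96; y0_3 = 48; x1_4 = 188; y1_4 = 300; x2_5 = 304; y2_5 = 188; x0_6 = 164; y0_6 = 152; x1_6 = 284; y1_6 = 264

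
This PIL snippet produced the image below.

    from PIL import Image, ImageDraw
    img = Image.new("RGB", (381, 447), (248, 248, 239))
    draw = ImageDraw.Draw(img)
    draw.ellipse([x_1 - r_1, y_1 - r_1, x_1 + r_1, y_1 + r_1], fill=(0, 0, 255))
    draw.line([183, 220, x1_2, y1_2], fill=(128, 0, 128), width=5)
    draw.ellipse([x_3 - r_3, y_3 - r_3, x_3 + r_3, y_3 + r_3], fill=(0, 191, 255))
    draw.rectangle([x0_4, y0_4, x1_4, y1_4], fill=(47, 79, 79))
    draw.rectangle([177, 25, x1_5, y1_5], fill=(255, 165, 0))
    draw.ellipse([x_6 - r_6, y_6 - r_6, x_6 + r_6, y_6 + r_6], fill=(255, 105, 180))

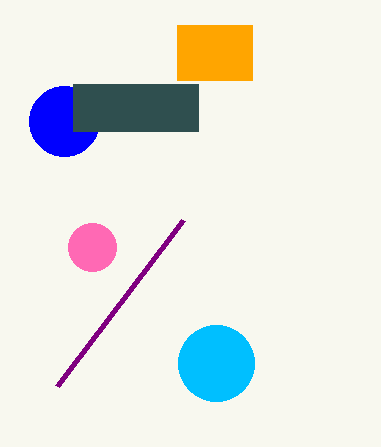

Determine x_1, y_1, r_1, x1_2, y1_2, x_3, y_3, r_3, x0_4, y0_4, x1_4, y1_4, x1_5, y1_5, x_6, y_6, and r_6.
x_1 = 64, y_1 = 121, r_1 = 35, x1_2 = 57, y1_2 = 386, x_3 = 216, y_3 = 363, r_3 = 38, x0_4 = 73, y0_4 = 84, x1_4 = 198, y1_4 = 131, x1_5 = 252, y1_5 = 80, x_6 = 92, y_6 = 247, r_6 = 24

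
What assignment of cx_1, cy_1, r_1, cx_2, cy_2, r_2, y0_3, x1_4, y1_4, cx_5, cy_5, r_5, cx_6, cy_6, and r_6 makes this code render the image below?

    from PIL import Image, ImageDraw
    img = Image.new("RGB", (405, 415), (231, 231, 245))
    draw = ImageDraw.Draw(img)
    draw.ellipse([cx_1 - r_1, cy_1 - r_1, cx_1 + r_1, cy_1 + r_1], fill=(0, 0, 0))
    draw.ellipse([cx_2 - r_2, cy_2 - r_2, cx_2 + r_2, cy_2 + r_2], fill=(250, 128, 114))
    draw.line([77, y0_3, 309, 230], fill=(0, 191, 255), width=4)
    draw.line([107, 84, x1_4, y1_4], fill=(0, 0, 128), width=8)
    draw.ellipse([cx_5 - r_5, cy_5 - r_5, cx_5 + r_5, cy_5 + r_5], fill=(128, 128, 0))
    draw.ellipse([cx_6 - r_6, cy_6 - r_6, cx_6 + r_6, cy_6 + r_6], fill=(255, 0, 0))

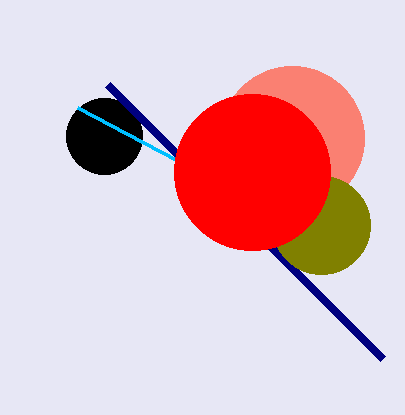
cx_1 = 104, cy_1 = 136, r_1 = 38, cx_2 = 292, cy_2 = 138, r_2 = 72, y0_3 = 107, x1_4 = 382, y1_4 = 358, cx_5 = 321, cy_5 = 225, r_5 = 49, cx_6 = 252, cy_6 = 172, r_6 = 78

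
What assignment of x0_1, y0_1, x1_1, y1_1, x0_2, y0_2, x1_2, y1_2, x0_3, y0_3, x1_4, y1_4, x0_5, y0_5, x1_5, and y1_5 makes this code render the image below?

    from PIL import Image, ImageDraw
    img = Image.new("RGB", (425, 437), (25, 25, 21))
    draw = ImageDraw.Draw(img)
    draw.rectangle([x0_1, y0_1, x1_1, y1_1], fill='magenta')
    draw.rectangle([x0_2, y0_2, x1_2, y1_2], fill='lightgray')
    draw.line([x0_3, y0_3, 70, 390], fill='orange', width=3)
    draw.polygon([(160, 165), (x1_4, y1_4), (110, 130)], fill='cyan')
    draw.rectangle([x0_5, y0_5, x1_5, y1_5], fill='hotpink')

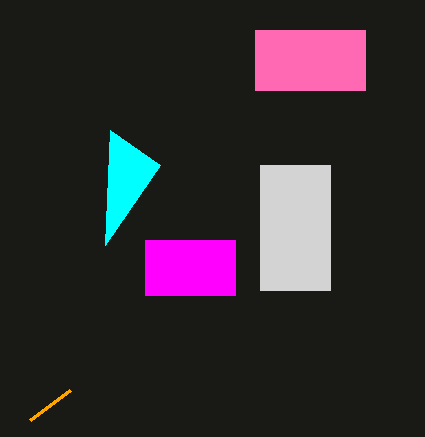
x0_1 = 145; y0_1 = 240; x1_1 = 235; y1_1 = 295; x0_2 = 260; y0_2 = 165; x1_2 = 330; y1_2 = 290; x0_3 = 30; y0_3 = 420; x1_4 = 105; y1_4 = 245; x0_5 = 255; y0_5 = 30; x1_5 = 365; y1_5 = 90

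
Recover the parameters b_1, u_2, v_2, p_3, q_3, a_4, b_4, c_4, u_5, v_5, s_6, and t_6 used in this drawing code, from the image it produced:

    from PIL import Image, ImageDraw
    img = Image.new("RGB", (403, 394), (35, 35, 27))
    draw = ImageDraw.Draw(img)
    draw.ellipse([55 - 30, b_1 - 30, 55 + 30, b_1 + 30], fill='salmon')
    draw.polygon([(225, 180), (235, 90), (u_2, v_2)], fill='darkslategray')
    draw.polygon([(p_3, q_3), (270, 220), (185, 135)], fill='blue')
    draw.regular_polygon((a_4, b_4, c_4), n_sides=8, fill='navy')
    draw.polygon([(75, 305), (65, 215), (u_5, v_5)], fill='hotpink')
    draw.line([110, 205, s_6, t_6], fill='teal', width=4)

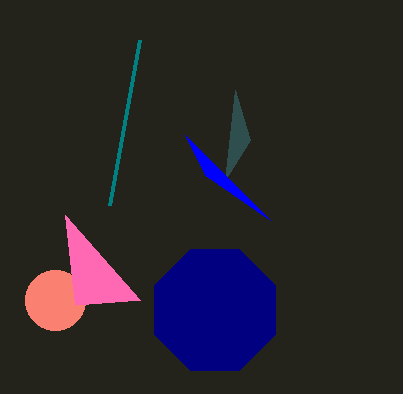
b_1 = 300
u_2 = 250
v_2 = 140
p_3 = 205
q_3 = 175
a_4 = 215
b_4 = 310
c_4 = 65
u_5 = 140
v_5 = 300
s_6 = 140
t_6 = 40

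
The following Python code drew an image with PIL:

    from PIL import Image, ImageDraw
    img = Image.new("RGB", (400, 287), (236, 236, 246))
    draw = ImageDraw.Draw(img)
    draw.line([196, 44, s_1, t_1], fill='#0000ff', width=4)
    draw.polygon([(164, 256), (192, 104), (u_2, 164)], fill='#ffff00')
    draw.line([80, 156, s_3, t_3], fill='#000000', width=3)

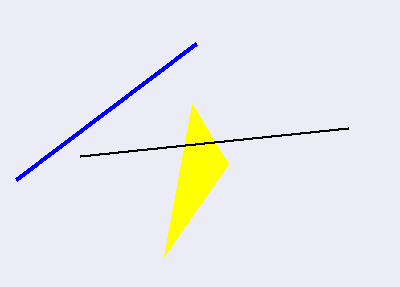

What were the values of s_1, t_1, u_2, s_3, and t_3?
s_1 = 16
t_1 = 180
u_2 = 228
s_3 = 348
t_3 = 128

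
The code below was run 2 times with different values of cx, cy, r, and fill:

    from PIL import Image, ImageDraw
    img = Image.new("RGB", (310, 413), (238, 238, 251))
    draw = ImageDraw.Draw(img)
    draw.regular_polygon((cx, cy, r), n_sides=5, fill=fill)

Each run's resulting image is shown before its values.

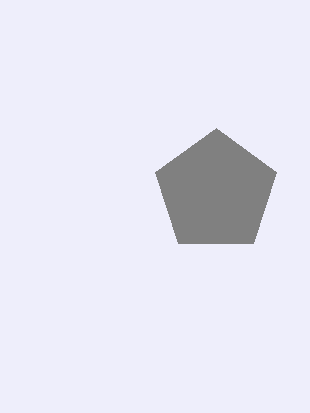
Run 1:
cx = 216
cy = 192
r = 64
fill = 'gray'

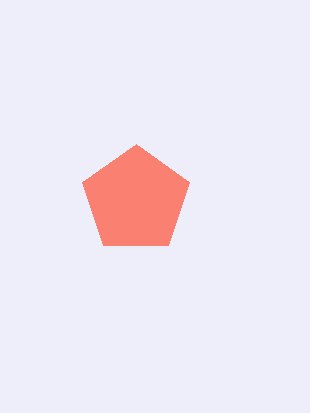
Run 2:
cx = 136; cy = 200; r = 56; fill = 'salmon'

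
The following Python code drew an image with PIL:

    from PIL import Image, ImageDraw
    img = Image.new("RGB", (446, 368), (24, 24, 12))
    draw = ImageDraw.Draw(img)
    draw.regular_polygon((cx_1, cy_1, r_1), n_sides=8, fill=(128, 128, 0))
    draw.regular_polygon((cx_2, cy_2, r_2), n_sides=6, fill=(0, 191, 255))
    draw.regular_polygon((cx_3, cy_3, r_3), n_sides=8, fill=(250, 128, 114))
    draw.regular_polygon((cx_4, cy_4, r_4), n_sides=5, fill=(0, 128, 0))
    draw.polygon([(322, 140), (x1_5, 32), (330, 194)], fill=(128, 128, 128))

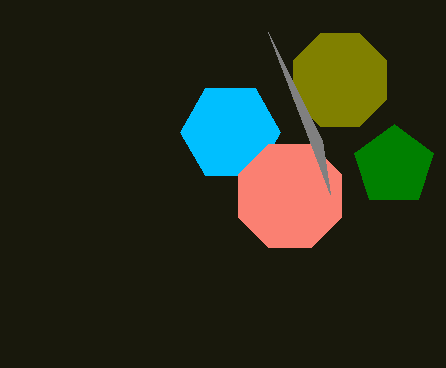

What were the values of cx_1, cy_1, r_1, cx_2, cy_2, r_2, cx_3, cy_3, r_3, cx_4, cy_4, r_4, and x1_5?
cx_1 = 340, cy_1 = 80, r_1 = 50, cx_2 = 230, cy_2 = 132, r_2 = 50, cx_3 = 290, cy_3 = 196, r_3 = 56, cx_4 = 394, cy_4 = 166, r_4 = 42, x1_5 = 268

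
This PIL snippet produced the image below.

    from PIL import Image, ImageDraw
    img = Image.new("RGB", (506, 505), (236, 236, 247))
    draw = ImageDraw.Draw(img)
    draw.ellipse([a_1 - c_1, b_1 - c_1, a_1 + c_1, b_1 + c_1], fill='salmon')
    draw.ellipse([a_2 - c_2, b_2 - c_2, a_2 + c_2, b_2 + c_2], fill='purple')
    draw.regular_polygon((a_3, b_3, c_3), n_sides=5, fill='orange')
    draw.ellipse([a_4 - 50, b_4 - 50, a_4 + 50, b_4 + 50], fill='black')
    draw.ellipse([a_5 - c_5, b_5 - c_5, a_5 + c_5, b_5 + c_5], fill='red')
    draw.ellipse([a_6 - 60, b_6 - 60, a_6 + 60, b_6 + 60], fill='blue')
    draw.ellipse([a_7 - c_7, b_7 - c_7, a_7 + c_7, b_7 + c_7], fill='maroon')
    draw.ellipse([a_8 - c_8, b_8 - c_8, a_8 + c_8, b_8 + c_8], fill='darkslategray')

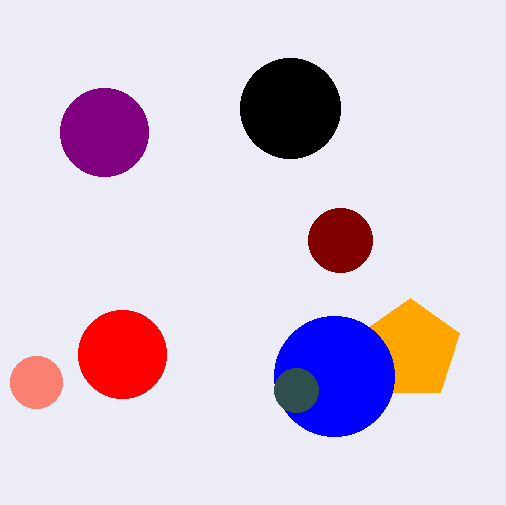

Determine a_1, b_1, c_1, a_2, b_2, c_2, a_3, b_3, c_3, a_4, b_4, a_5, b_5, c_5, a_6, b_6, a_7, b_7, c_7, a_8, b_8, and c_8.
a_1 = 36; b_1 = 382; c_1 = 26; a_2 = 104; b_2 = 132; c_2 = 44; a_3 = 410; b_3 = 350; c_3 = 52; a_4 = 290; b_4 = 108; a_5 = 122; b_5 = 354; c_5 = 44; a_6 = 334; b_6 = 376; a_7 = 340; b_7 = 240; c_7 = 32; a_8 = 296; b_8 = 390; c_8 = 22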